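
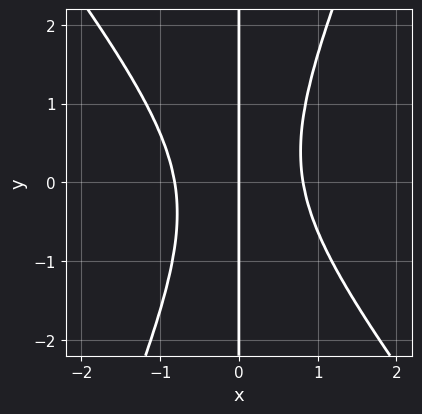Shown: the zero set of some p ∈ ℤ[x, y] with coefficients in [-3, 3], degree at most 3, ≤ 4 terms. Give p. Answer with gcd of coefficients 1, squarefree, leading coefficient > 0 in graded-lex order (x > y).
3*x^3 + x^2*y - x*y^2 - 2*x

First, degree: a generic line meets the curve in up to 3 points, so deg p = 3.
Then, reading off the gridlines: every point of the y-axis in the box is on the curve; it crosses the x-axis at the gridline x = 0.
Finally, these observations pin down the coefficients.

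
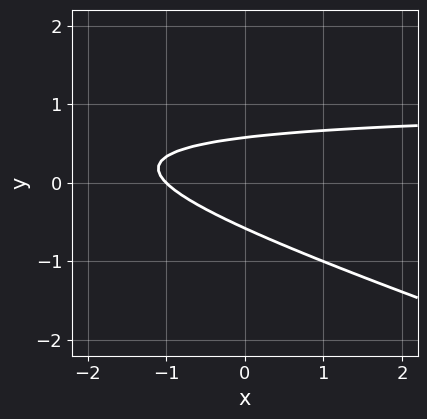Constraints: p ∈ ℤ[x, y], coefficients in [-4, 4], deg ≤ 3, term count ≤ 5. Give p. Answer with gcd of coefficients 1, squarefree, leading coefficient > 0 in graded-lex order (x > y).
x*y + 3*y^2 - x - 1

Degree: the shape is more complex than any degree-1 curve, so deg p = 2.
From the visible intercepts: it crosses the x-axis at the gridline x = -1.
Together with the visible shape, these determine p as stated.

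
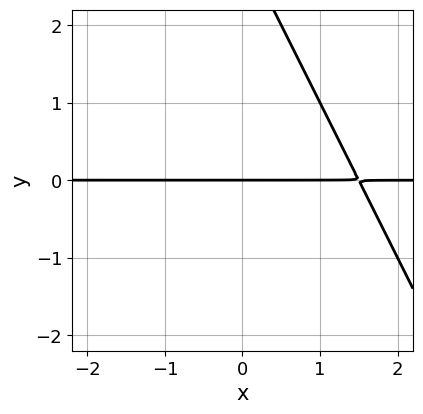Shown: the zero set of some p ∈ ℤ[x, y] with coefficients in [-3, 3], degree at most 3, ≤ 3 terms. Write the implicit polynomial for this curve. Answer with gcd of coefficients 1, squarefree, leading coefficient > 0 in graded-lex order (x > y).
(a) deg p = 2. A generic line meets the curve in up to 2 points.
(b) Observable constraints: one y-axis crossing is at y = 0; every point of the x-axis in the box is on the curve.
(c) Putting this together gives p.

2*x*y + y^2 - 3*y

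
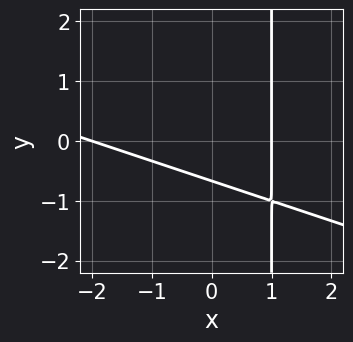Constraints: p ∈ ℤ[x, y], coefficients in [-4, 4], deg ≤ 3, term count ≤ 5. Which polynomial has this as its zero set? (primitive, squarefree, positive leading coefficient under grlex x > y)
x^2 + 3*x*y + x - 3*y - 2

1. deg p = 2. A generic line meets the curve in up to 2 points.
2. Against the integer gridlines: the x-axis gridline crossings are at x ∈ {-2, 1}.
3. These observations pin down the coefficients.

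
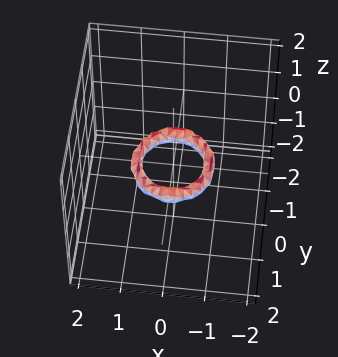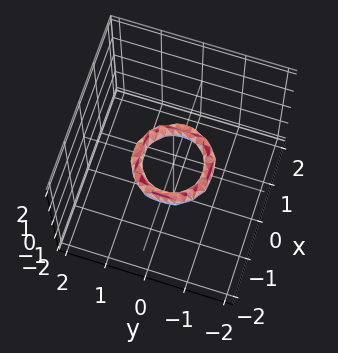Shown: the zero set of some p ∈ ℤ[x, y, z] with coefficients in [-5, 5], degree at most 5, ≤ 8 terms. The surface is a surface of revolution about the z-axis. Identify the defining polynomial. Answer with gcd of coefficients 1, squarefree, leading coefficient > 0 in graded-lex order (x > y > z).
2*x^4 + 4*x^2*y^2 + 2*y^4 - 3*x^2 - 3*y^2 + 2*z^2 + 1

The degree is 4 — the shape is more complex than any degree-3 surface.
By symmetry, the surface is invariant under rotation about z: p = q(x² + y², z).
From the visible intercepts: a circular section at z = 0 has radius between 0 and 1; the y-axis gridline crossings are at y ∈ {-1, 1}; the surface avoids every integer z-axis point in the box; the x-axis gridline crossings are at x ∈ {-1, 1}.
Matching integer coefficients to the picture gives p.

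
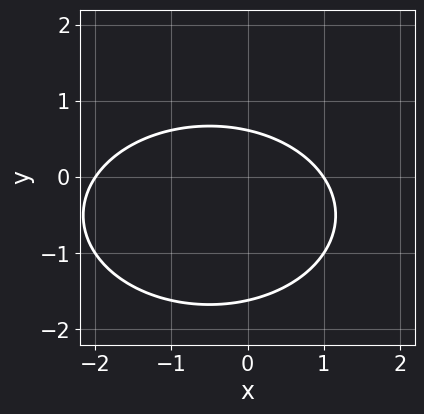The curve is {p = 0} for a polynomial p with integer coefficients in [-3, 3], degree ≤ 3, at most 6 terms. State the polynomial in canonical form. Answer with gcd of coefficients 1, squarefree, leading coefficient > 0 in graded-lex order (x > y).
x^2 + 2*y^2 + x + 2*y - 2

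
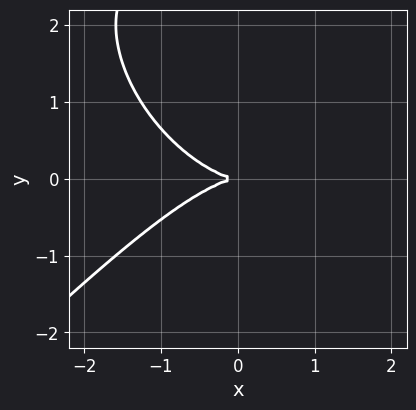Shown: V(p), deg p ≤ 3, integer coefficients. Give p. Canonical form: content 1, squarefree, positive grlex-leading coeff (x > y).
x^3 - y^3 + 3*y^2

(a) Degree: the shape is more complex than any degree-2 curve, so deg p = 3.
(b) Reading off the gridlines: it meets the x-axis at x = 0 (among the integer gridlines); it meets the y-axis at y = 0 (among the integer gridlines).
(c) Assembling these constraints gives the stated polynomial.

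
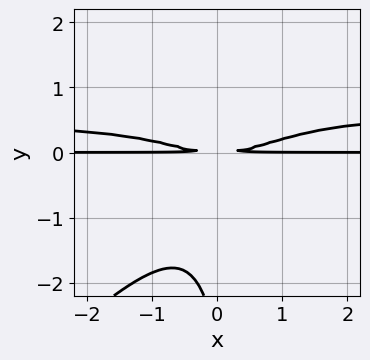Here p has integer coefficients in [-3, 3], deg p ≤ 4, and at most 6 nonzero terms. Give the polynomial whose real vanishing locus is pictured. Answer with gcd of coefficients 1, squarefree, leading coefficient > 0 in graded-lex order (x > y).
Degree: the shape is more complex than any degree-3 curve, so deg p = 4.
Observable constraints: the visible x-axis segment lies entirely on the curve.
Together with the visible shape, these determine p as stated.

2*x^2*y^2 - 2*x*y^3 - x^2*y + y^3 + 3*y^2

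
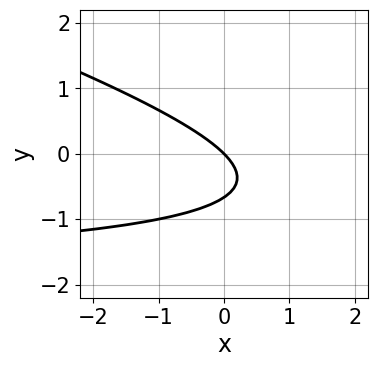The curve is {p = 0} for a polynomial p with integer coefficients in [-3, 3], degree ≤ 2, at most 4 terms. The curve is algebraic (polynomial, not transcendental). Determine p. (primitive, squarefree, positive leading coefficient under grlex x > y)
1. deg p = 2.
2. Against the integer gridlines: it meets the x-axis at x = 0 (among the integer gridlines); it meets the y-axis at y = 0 (among the integer gridlines).
3. Solving for integer coefficients yields p as stated.

x*y + 3*y^2 + 2*x + 2*y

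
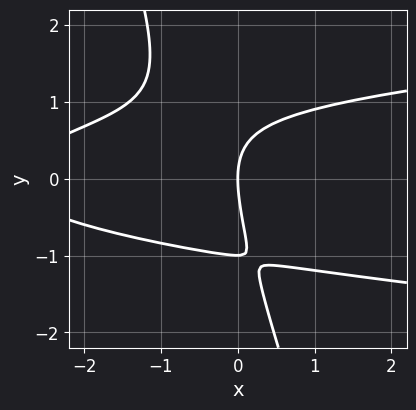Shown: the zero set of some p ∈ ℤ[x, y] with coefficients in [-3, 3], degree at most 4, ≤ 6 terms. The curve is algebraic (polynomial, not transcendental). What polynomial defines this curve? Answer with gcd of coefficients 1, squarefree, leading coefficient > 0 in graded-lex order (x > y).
3*x*y^2 + y^3 - x^2 + y^2 - 3*x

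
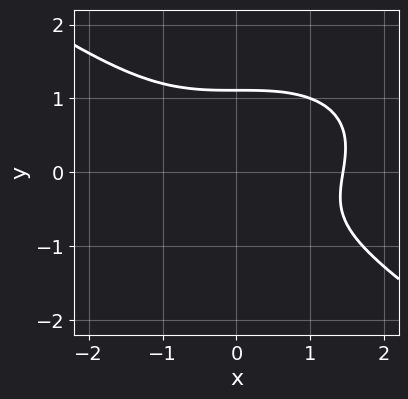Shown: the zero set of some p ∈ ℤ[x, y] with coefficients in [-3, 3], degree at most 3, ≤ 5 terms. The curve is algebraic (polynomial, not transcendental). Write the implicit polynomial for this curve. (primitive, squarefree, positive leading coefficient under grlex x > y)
x^3 + 3*y^3 - y - 3

(a) The degree is 3 — the shape is more complex than any degree-2 curve.
(b) Matching integer coefficients to the picture gives p.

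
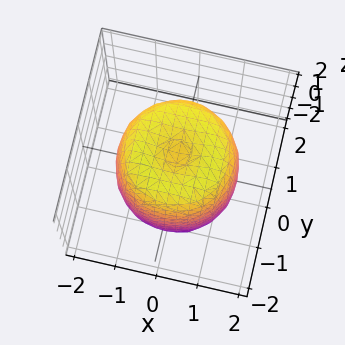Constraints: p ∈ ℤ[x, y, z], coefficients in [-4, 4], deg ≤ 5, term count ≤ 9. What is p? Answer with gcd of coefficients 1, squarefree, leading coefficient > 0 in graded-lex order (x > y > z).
2*x^4 + 4*x^2*y^2 + 2*y^4 - 3*x^2 - 3*y^2 + z^2 - 2

First, deg p = 4. A generic line meets the surface in up to 4 points.
Then, symmetries: every cross-section ⟂ z is a circle, so x, y appear only via x² + y².
Next, checking where it meets the axes: a circular section at z = -1 has radius between 1 and 2.
Finally, assembling these constraints gives the stated polynomial.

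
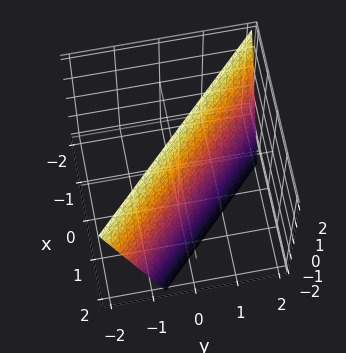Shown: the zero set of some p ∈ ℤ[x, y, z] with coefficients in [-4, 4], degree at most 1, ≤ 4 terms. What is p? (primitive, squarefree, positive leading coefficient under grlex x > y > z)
(a) deg p = 1. Every cross-section is a straight line — this is a plane.
(b) From the visible intercepts: it meets the z-axis at z = 2 (among the integer gridlines).
(c) Assembling these constraints gives the stated polynomial.

3*x + 3*y + z - 2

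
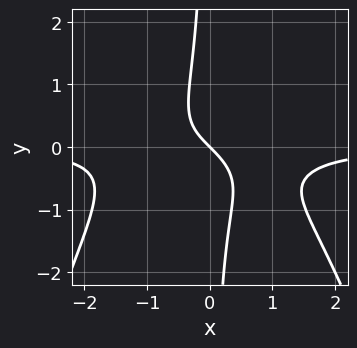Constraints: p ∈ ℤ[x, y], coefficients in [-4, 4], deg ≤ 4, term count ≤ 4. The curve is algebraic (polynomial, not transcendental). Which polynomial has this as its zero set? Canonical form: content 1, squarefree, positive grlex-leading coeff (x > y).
x^3*y + 2*x*y^2 + x + y

(a) deg p = 4. The shape is more complex than any degree-3 curve.
(b) From the visible intercepts: it meets the y-axis at y = 0 (among the integer gridlines); it crosses the x-axis at the gridline x = 0.
(c) Fitting integer coefficients to these (and the overall shape) gives p.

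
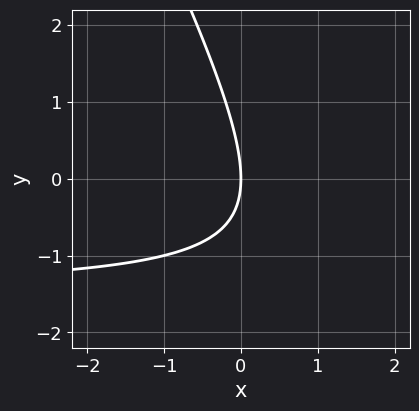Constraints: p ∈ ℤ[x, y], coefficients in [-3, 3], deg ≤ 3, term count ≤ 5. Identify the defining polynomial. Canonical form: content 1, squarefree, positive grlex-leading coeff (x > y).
2*x*y + y^2 + 3*x

Degree: a generic line meets the curve in up to 2 points, so deg p = 2.
Against the integer gridlines: one x-axis crossing is at x = 0; one y-axis crossing is at y = 0.
These observations pin down the coefficients.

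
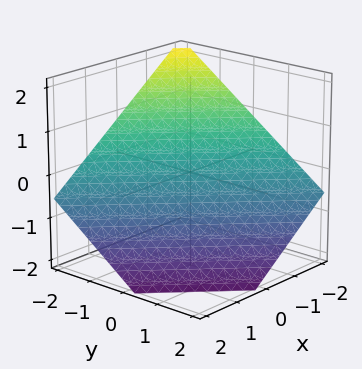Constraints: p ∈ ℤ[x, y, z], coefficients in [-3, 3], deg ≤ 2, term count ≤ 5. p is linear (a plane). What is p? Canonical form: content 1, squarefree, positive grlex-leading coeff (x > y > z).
First, the degree is 1 — the surface is flat (a plane).
Then, against the integer gridlines: it meets the y-axis at y = -1 (among the integer gridlines); it meets the x-axis at x = -1 (among the integer gridlines).
Finally, putting this together gives p.

2*x + 2*y + 3*z + 2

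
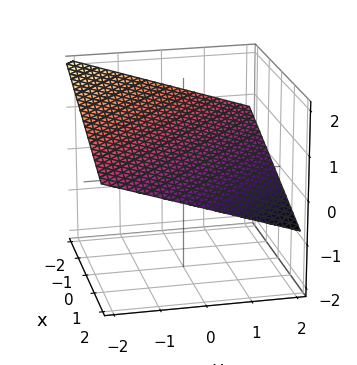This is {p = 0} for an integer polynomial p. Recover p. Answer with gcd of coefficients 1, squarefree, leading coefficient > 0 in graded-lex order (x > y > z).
x + y + 3*z - 2

1. Degree: the surface is flat (a plane), so deg p = 1.
2. From the visible intercepts: one y-axis crossing is at y = 2; it meets the x-axis at x = 2 (among the integer gridlines).
3. These observations pin down the coefficients.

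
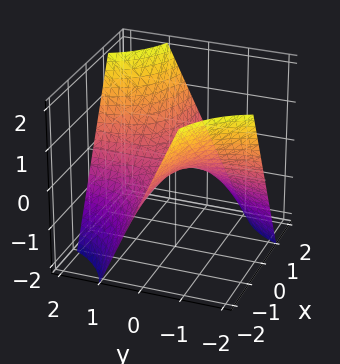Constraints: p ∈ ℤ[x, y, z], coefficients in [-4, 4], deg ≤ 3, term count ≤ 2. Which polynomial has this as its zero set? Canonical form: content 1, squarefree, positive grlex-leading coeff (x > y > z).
(a) deg p = 2. A saddle surface; a quadric.
(b) Reading off the gridlines: every point of the y-axis in the box is on the surface; it meets the z-axis at z = 0 (among the integer gridlines); the visible x-axis segment lies entirely on the surface.
(c) Matching integer coefficients to the picture gives p.

x*y - z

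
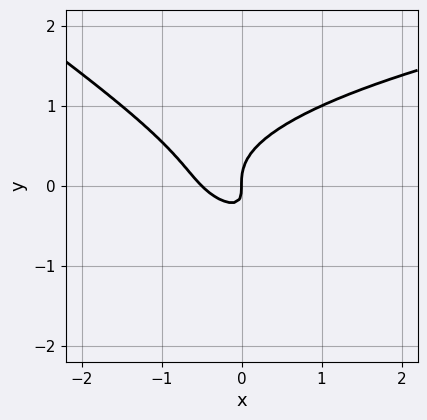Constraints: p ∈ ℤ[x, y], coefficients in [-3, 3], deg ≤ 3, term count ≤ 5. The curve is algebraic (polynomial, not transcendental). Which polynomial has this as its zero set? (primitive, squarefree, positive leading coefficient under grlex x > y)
2*x*y^2 + 3*y^3 - 2*x^2 - 2*x*y - x

The degree is 3 — no degree-2 curve has this shape.
Observable constraints: one x-axis crossing is at x = 0; it meets the y-axis at y = 0 (among the integer gridlines).
Together with the visible shape, these determine p as stated.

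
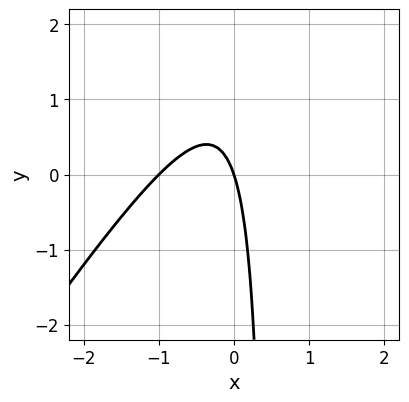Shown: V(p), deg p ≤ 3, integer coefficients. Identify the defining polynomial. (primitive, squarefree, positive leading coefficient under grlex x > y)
3*x^2 - 2*x*y + 3*x + y

1. The degree is 2 — no degree-1 curve has this shape.
2. Reading off the gridlines: it meets the y-axis at y = 0 (among the integer gridlines); among the integer gridlines, it crosses the x-axis at x ∈ {-1, 0}.
3. Putting this together gives p.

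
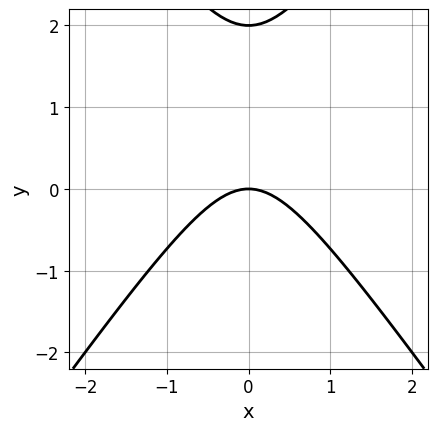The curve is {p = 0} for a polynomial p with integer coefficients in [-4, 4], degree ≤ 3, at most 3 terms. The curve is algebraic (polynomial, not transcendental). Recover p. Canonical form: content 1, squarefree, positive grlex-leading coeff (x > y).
First, the degree is 2 — a generic line meets the curve in up to 2 points.
Then, symmetries: mirror symmetry x ↦ −x ⇒ only even powers of x.
Next, from the visible intercepts: it crosses the x-axis at the gridline x = 0; the y-axis gridline crossings are at y ∈ {0, 2}.
Finally, these observations pin down the coefficients.

2*x^2 - y^2 + 2*y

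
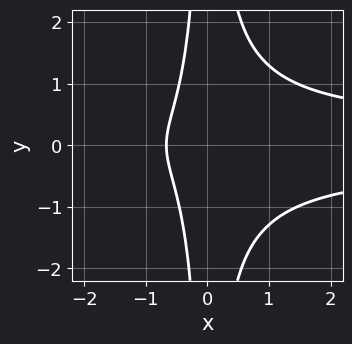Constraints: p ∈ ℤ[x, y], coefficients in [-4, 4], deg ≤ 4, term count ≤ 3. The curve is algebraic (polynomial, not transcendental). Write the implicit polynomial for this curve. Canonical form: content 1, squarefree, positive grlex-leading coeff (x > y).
deg p = 4. No degree-3 curve has this shape.
Symmetries: mirror symmetry y ↦ −y ⇒ only even powers of y.
Reading off the gridlines: no y-intercept at any integer in the box.
Together with the visible shape, these determine p as stated.

3*x^2*y^2 - 3*x - 2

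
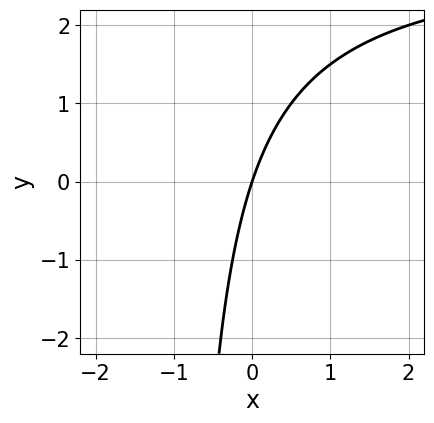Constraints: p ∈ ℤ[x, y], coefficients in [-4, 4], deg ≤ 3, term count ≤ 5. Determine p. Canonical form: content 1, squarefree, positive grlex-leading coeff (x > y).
(a) The degree is 2 — a generic line meets the curve in up to 2 points.
(b) Reading off the gridlines: it crosses the x-axis at the gridline x = 0; it meets the y-axis at y = 0 (among the integer gridlines).
(c) These observations pin down the coefficients.

x*y - 3*x + y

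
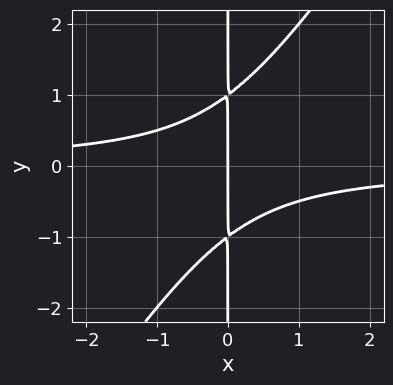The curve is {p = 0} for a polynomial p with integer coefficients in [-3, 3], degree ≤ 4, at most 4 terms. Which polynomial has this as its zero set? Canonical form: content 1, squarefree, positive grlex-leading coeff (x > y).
3*x^2*y - 2*x*y^2 + 2*x

Degree: the shape is more complex than any degree-2 curve, so deg p = 3.
From the axis intercepts and sections: it crosses the x-axis at the gridline x = 0; every point of the y-axis in the box is on the curve.
Matching integer coefficients to the picture gives p.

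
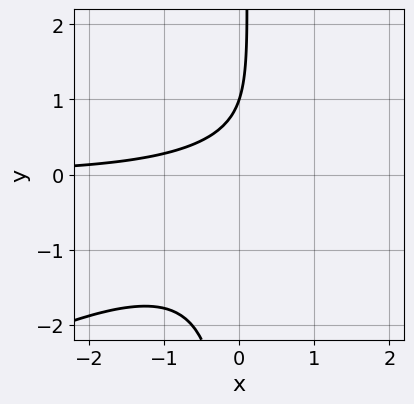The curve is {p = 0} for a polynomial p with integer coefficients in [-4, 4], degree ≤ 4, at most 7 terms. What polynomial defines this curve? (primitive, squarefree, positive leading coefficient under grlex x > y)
x^2*y - 2*x*y^2 - x*y + y - 1

deg p = 3.
Against the integer gridlines: no x-intercept at any integer in the box; it crosses the y-axis at the gridline y = 1.
Together with the visible shape, these determine p as stated.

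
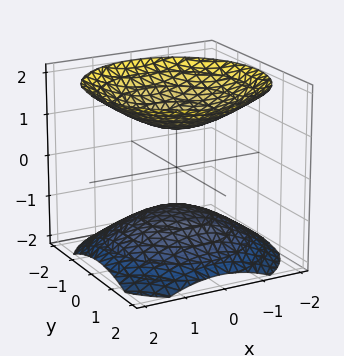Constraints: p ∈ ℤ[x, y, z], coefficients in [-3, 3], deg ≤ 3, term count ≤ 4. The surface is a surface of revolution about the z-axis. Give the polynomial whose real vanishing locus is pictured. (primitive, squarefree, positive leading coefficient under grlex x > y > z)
2*x^2 + 2*y^2 - 3*z^2 + 3

First, the picture has 2 separate pieces. They look like related sheets of one shape, so recover p as a whole.
Next, deg p = 2. No degree-1 surface has this shape.
Then, by symmetry, the z-axis is an axis of rotation, so x and y enter only as x² + y².
Then, from the axis intercepts and sections: among the integer gridlines, it crosses the z-axis at z ∈ {-1, 1}; it misses every integer gridline on the x-axis; no y-intercept at any integer in the box.
Finally, putting this together gives p.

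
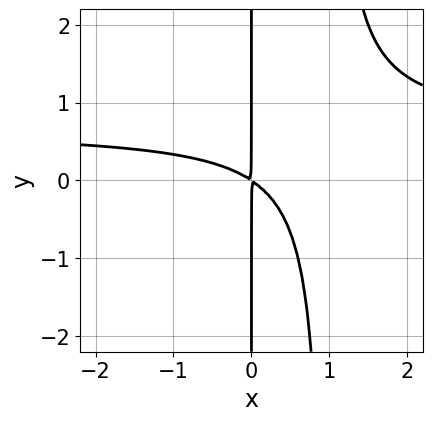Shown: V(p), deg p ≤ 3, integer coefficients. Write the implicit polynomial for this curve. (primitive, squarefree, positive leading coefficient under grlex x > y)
3*x^2*y - 2*x^2 - 3*x*y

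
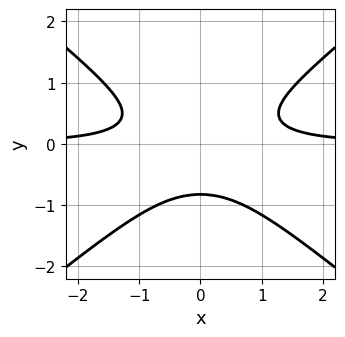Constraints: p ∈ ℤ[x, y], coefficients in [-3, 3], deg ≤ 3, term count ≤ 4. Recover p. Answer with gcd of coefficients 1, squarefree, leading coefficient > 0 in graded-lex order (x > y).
First, the degree is 3 — no degree-2 curve has this shape.
Next, symmetries: mirror symmetry x ↦ −x ⇒ only even powers of x.
Next, from the axis intercepts and sections: the curve avoids every integer x-axis point in the box.
Finally, matching integer coefficients to the picture gives p.

2*x^2*y - 3*y^3 - y^2 - 1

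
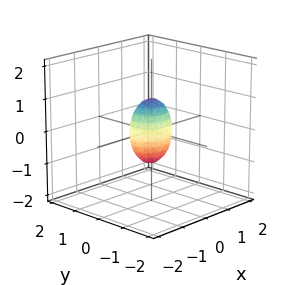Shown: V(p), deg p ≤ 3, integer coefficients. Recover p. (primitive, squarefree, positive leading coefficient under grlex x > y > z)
(a) deg p = 2. A closed, bounded, convex surface; a quadric.
(b) Symmetries: it's symmetric under y → −y, forcing even powers of y; it's symmetric under x → −x, forcing even powers of x; it's symmetric under z → −z, forcing even powers of z.
(c) Reading off the gridlines: among the integer gridlines, it crosses the z-axis at z ∈ {-1, 1}.
(d) Matching integer coefficients to the picture gives p.

2*x^2 + 3*y^2 + z^2 - 1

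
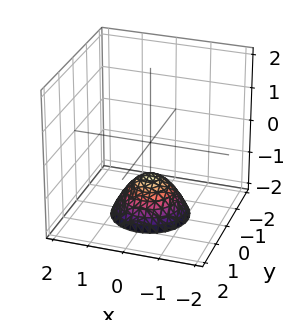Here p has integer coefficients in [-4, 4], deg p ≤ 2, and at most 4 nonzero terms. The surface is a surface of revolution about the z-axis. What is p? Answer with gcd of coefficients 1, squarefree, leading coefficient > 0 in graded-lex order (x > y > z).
First, degree: no degree-1 surface has this shape, so deg p = 2.
Next, symmetries: the z-axis is an axis of rotation, so x and y enter only as x² + y².
Next, checking where it meets the axes: it meets the z-axis at z = -1 (among the integer gridlines); it misses every integer gridline on the y-axis.
Finally, matching integer coefficients to the picture gives p.

x^2 + y^2 + z + 1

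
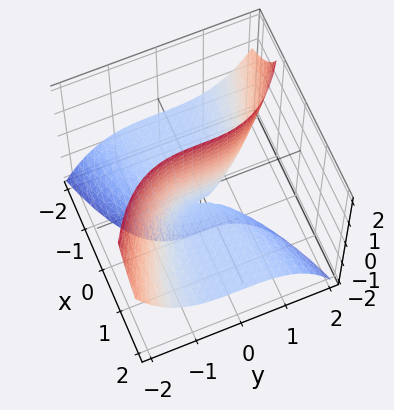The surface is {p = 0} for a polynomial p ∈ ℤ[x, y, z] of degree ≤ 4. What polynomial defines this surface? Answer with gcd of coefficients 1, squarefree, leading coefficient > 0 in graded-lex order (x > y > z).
y^3 + 3*x*z + 2*x

deg p = 3.
Observable constraints: the visible z-axis segment lies entirely on the surface; it crosses the y-axis at the gridline y = 0; it meets the x-axis at x = 0 (among the integer gridlines).
Fitting integer coefficients to these (and the overall shape) gives p.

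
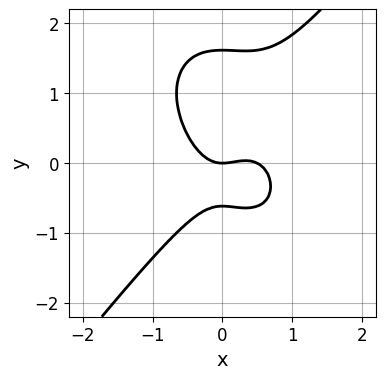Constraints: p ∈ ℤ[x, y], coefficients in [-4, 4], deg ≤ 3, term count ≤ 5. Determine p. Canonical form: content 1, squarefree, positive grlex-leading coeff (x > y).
2*x^3 - y^3 - x^2 + y^2 + y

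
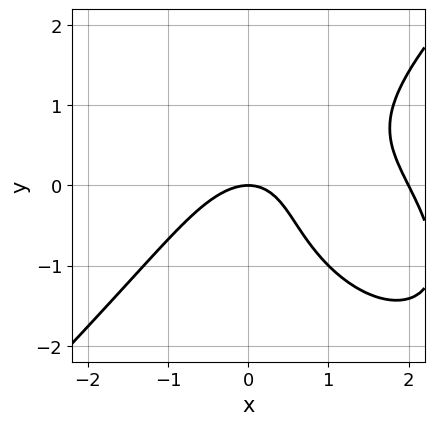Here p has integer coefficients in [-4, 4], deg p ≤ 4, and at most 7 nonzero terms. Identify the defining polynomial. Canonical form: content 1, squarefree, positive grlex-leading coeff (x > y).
x^3 - y^3 - 2*x^2 + 2*x*y - 2*y

1. The degree is 3 — the shape is more complex than any degree-2 curve.
2. Reading off the gridlines: among the integer gridlines, it crosses the x-axis at x ∈ {0, 2}; it crosses the y-axis at the gridline y = 0.
3. Together with the visible shape, these determine p as stated.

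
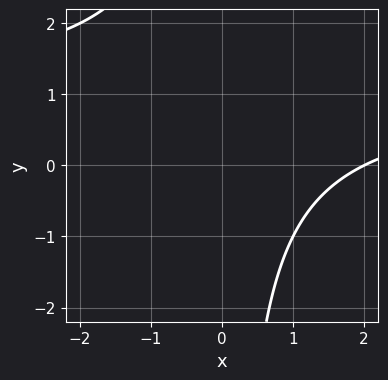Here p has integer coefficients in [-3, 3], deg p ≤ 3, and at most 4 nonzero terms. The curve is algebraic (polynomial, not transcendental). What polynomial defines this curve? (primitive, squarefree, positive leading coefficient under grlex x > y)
x*y - x + 2

1. The degree is 2 — the shape is more complex than any degree-1 curve.
2. Checking where it meets the axes: the curve avoids every integer y-axis point in the box; it meets the x-axis at x = 2 (among the integer gridlines).
3. Fitting integer coefficients to these (and the overall shape) gives p.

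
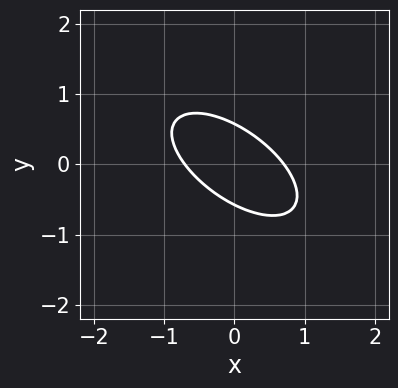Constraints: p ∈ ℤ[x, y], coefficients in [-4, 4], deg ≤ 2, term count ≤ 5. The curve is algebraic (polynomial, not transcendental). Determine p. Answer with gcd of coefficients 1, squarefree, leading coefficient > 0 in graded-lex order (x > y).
The degree is 2 — a generic line meets the curve in up to 2 points.
Matching integer coefficients to the picture gives p.

2*x^2 + 3*x*y + 3*y^2 - 1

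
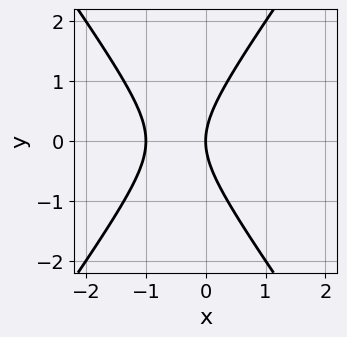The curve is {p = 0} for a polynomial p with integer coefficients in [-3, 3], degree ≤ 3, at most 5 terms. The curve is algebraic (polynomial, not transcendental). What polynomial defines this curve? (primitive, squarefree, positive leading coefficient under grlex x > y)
2*x^2 - y^2 + 2*x

(a) The degree is 2 — the shape is more complex than any degree-1 curve.
(b) Symmetries: mirror symmetry y ↦ −y ⇒ only even powers of y.
(c) Observable constraints: among the integer gridlines, it crosses the x-axis at x ∈ {-1, 0}; it meets the y-axis at y = 0 (among the integer gridlines).
(d) Fitting integer coefficients to these (and the overall shape) gives p.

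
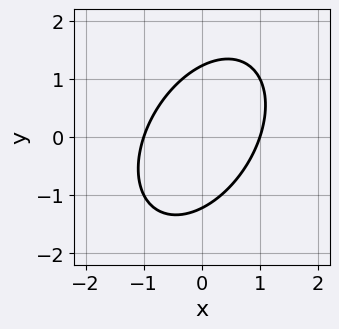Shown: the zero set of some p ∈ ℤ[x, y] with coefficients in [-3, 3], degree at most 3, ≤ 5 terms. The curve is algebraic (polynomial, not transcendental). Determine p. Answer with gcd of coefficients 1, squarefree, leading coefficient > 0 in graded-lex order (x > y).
3*x^2 - 2*x*y + 2*y^2 - 3

(a) The degree is 2 — a generic line meets the curve in up to 2 points.
(b) From the axis intercepts and sections: the x-axis gridline crossings are at x ∈ {-1, 1}.
(c) Putting this together gives p.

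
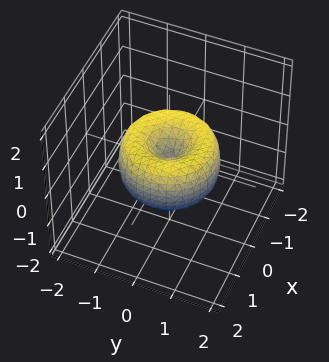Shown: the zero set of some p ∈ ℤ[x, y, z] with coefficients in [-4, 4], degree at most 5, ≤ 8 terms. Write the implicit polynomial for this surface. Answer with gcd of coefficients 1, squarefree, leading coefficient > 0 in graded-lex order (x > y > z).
2*x^4 + 4*x^2*y^2 + 2*y^4 - 3*x^2 - 3*y^2 + 2*z^2

First, the degree is 4 — the shape is more complex than any degree-3 surface.
Next, symmetries: rotational symmetry about the z-axis ⇒ p depends on x, y only through x² + y².
Next, checking where it meets the axes: it crosses the x-axis at the gridline x = 0; it meets the z-axis at z = 0 (among the integer gridlines); a circular section at z = 0 has radius between 1 and 2; one y-axis crossing is at y = 0.
Finally, putting this together gives p.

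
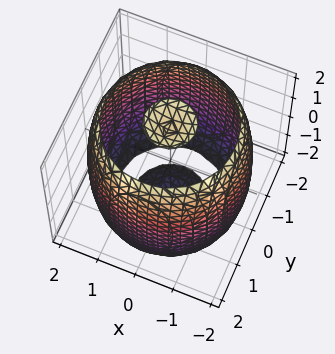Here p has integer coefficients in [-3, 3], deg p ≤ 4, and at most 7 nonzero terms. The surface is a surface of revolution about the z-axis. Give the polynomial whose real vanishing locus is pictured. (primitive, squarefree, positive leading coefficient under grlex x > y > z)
x^4 + 2*x^2*y^2 + y^4 - 3*x^2 - 3*y^2 + z^2 - 3

There are 3 components.
deg p = 4.
By symmetry, the surface is invariant under rotation about z: p = q(x² + y², z).
Reading off the gridlines: a circular section at z = -2 has radius between 0 and 1.
Together with the visible shape, these determine p as stated.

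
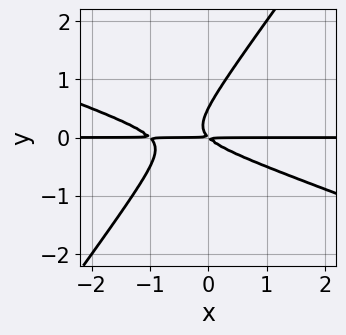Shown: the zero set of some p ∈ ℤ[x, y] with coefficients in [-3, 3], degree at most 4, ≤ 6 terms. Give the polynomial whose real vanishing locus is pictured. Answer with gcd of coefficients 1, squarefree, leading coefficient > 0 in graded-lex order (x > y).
1. deg p = 3.
2. From the visible intercepts: every point of the x-axis in the box is on the curve.
3. Fitting integer coefficients to these (and the overall shape) gives p.

x^2*y + 2*x*y^2 - 2*y^3 + x*y + y^2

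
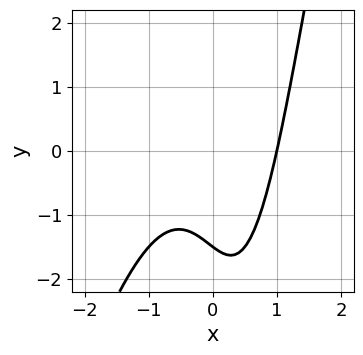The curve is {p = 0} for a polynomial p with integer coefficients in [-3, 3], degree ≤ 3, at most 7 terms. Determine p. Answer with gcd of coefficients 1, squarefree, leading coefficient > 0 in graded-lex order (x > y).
3*x^3 - x^2*y + x*y - 2*y - 3

deg p = 3.
Against the integer gridlines: it meets the x-axis at x = 1 (among the integer gridlines).
Fitting integer coefficients to these (and the overall shape) gives p.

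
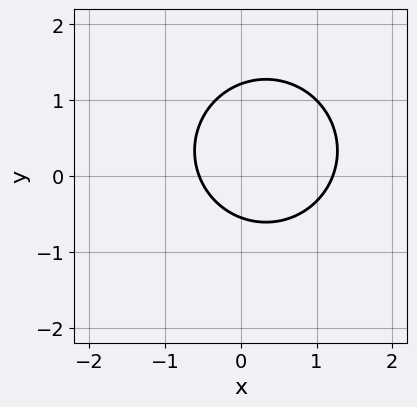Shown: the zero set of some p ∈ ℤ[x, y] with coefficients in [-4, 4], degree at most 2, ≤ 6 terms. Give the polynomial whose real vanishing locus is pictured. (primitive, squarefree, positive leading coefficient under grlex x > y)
3*x^2 + 3*y^2 - 2*x - 2*y - 2

First, degree: no degree-1 curve has this shape, so deg p = 2.
Finally, putting this together gives p.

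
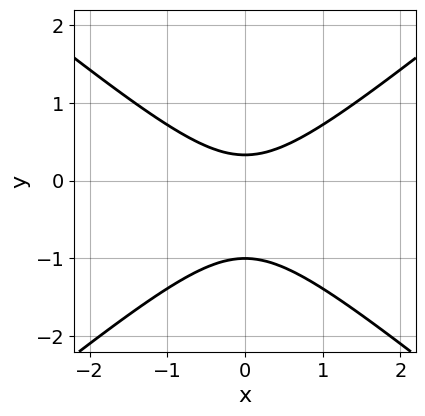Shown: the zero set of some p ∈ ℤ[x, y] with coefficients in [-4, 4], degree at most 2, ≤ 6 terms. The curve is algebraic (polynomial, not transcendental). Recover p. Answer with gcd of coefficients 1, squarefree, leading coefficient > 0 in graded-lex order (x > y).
1. Degree: the shape is more complex than any degree-1 curve, so deg p = 2.
2. Symmetries: mirror symmetry x ↦ −x ⇒ only even powers of x.
3. Checking where it meets the axes: it misses every integer gridline on the x-axis; one y-axis crossing is at y = -1.
4. Assembling these constraints gives the stated polynomial.

2*x^2 - 3*y^2 - 2*y + 1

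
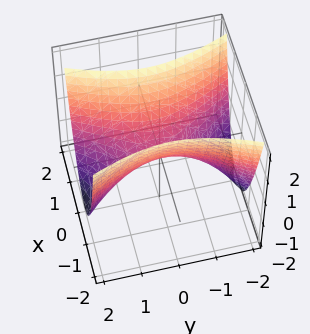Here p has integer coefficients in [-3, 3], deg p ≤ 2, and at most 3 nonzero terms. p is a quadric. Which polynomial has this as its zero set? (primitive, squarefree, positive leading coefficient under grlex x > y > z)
3*x^2 - y^2 - 2*z

(a) Degree: a saddle surface; a quadric, so deg p = 2.
(b) Symmetries: the y ↦ −y reflection is a symmetry, so y appears only in even powers; the x ↦ −x reflection is a symmetry, so x appears only in even powers.
(c) Checking where it meets the axes: it meets the z-axis at z = 0 (among the integer gridlines); one x-axis crossing is at x = 0.
(d) Putting this together gives p.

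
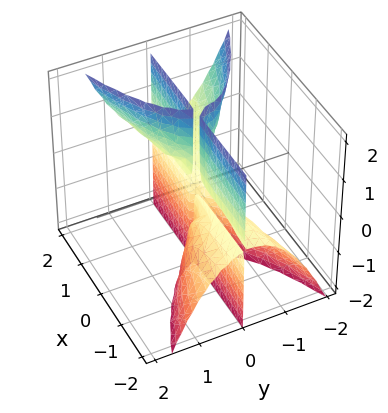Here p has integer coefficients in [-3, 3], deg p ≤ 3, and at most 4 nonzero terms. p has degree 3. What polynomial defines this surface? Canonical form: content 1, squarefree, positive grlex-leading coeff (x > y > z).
The picture has 3 separate pieces. They look like related sheets of one shape, so recover p as a whole.
deg p = 3. The shape is more complex than any degree-2 surface.
Against the integer gridlines: the visible z-axis segment lies entirely on the surface; the visible x-axis segment lies entirely on the surface.
Fitting integer coefficients to these (and the overall shape) gives p.

2*x*y*z - 3*y^3 - y^2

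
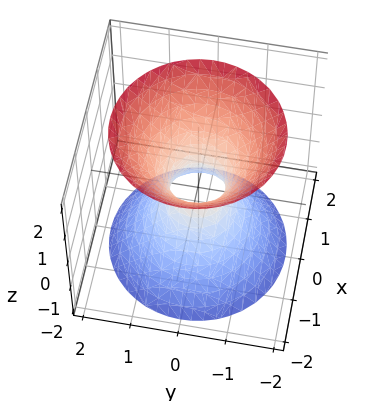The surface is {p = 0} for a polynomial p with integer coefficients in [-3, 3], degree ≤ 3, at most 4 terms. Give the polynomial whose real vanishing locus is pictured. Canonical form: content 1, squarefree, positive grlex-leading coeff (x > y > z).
3*x^2 + 3*y^2 - 2*z^2 - 1

The degree is 2 — an hourglass — one-sheet hyperboloid; a quadric.
Symmetries: mirror symmetry z ↦ −z ⇒ only even powers of z; the surface is invariant under rotation about z: p = q(x² + y², z).
Against the integer gridlines: a circular section at z = -2 has radius between 1 and 2; the surface avoids every integer z-axis point in the box.
These observations pin down the coefficients.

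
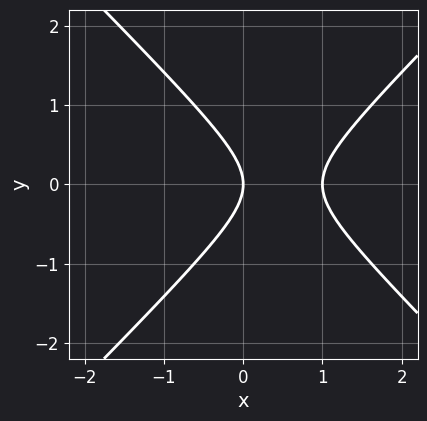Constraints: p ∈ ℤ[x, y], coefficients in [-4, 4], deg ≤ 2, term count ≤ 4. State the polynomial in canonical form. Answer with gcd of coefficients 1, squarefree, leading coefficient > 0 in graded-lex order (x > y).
(a) Degree: the shape is more complex than any degree-1 curve, so deg p = 2.
(b) Symmetries: it's symmetric under y → −y, forcing even powers of y.
(c) Observable constraints: the x-axis gridline crossings are at x ∈ {0, 1}; it meets the y-axis at y = 0 (among the integer gridlines).
(d) Putting this together gives p.

x^2 - y^2 - x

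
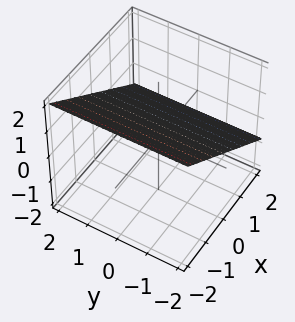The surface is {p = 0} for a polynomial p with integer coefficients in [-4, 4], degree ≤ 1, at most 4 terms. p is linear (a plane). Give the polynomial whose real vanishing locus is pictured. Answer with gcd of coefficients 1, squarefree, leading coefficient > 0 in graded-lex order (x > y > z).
(a) Degree: the surface is flat (a plane), so deg p = 1.
(b) Reading off the gridlines: the surface avoids every integer y-axis point in the box; it crosses the x-axis at the gridline x = 1.
(c) Fitting integer coefficients to these (and the overall shape) gives p.

2*x + 3*z - 2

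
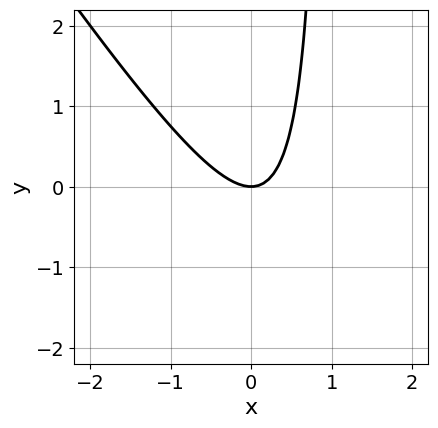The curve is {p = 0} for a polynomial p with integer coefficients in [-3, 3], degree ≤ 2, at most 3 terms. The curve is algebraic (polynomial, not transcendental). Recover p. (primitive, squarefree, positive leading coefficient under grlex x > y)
1. The degree is 2 — the shape is more complex than any degree-1 curve.
2. Reading off the gridlines: it crosses the x-axis at the gridline x = 0; it crosses the y-axis at the gridline y = 0.
3. Solving for integer coefficients yields p as stated.

3*x^2 + 2*x*y - 2*y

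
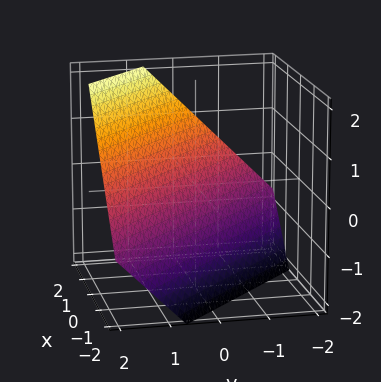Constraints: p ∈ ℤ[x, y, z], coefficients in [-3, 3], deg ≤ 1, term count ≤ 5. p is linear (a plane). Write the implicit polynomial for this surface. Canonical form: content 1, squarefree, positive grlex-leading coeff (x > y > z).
3*x + 3*y - 3*z - 2

First, degree: the surface is flat (a plane), so deg p = 1.
Finally, matching integer coefficients to the picture gives p.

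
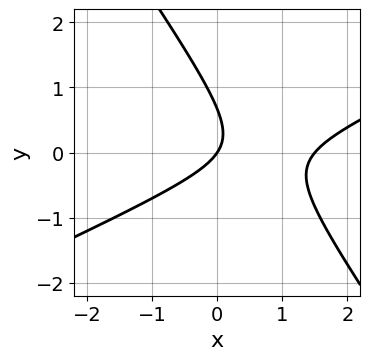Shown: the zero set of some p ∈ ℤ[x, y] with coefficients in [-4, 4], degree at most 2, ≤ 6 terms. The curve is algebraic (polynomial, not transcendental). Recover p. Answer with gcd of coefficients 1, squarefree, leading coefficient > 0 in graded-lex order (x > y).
First, degree: a generic line meets the curve in up to 2 points, so deg p = 2.
Then, from the axis intercepts and sections: it meets the x-axis at x = 0 (among the integer gridlines); one y-axis crossing is at y = 0.
Finally, assembling these constraints gives the stated polynomial.

2*x^2 - 3*x*y - 3*y^2 - 3*x + 2*y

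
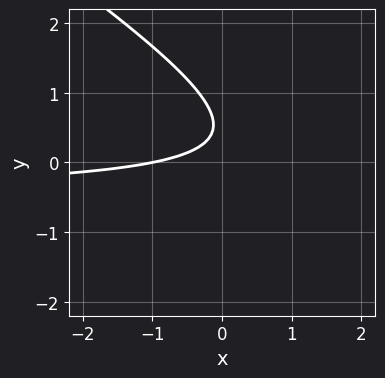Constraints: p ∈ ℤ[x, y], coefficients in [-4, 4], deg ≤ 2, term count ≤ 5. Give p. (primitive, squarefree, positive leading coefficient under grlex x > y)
First, the degree is 2 — no degree-1 curve has this shape.
Then, against the integer gridlines: no y-intercept at any integer in the box; it crosses the x-axis at the gridline x = -1.
Finally, fitting integer coefficients to these (and the overall shape) gives p.

2*x*y + 3*y^2 + x - 3*y + 1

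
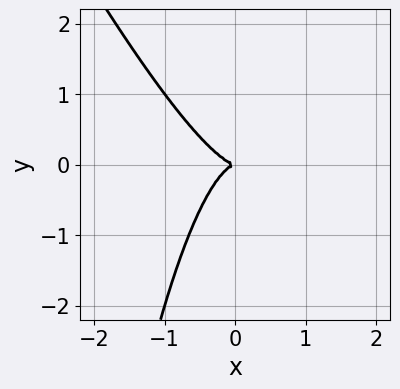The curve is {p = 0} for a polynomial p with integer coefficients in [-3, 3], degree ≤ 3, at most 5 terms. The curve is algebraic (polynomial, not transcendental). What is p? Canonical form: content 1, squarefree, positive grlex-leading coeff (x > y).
First, degree: the shape is more complex than any degree-2 curve, so deg p = 3.
Next, checking where it meets the axes: one y-axis crossing is at y = 0; it crosses the x-axis at the gridline x = 0.
Finally, these observations pin down the coefficients.

2*x^3 + x^2*y + y^2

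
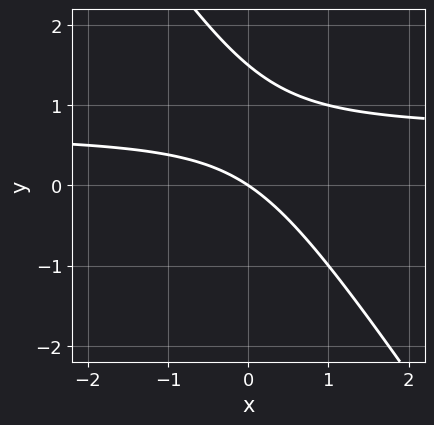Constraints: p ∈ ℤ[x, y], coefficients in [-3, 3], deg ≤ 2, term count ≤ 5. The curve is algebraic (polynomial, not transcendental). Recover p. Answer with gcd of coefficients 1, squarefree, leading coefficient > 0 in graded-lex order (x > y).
3*x*y + 2*y^2 - 2*x - 3*y

1. deg p = 2. The shape is more complex than any degree-1 curve.
2. From the axis intercepts and sections: one y-axis crossing is at y = 0; one x-axis crossing is at x = 0.
3. Assembling these constraints gives the stated polynomial.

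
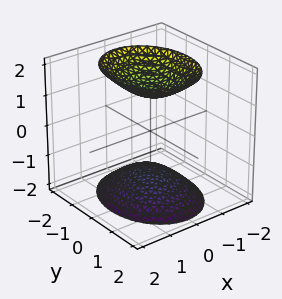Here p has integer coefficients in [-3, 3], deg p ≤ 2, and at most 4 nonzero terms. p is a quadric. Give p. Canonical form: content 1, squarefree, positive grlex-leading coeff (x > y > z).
(a) There are 2 components. They look like related sheets of one shape, so recover p as a whole.
(b) deg p = 2. Two sheets facing apart; a quadric.
(c) Symmetries: it's symmetric under x → −x, forcing even powers of x; the y ↦ −y reflection is a symmetry, so y appears only in even powers; the z ↦ −z reflection is a symmetry, so z appears only in even powers.
(d) Reading off the gridlines: no y-intercept at any integer in the box; the surface avoids every integer x-axis point in the box.
(e) Solving for integer coefficients yields p as stated.

3*x^2 + 2*y^2 - 2*z^2 + 3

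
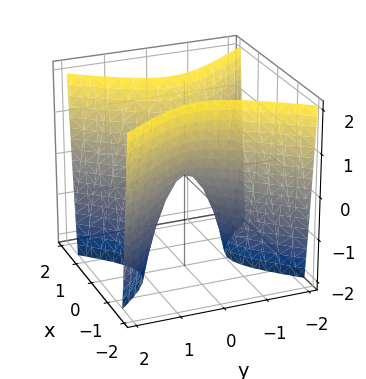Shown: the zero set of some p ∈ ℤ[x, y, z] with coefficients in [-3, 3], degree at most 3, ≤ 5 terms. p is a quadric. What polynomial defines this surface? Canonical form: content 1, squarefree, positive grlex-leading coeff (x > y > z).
3*x^2 - 2*y^2 - z

(a) Degree: a hyperbolic paraboloid; a quadric, so deg p = 2.
(b) Symmetries: the x ↦ −x reflection is a symmetry, so x appears only in even powers; the y ↦ −y reflection is a symmetry, so y appears only in even powers.
(c) Observable constraints: it meets the x-axis at x = 0 (among the integer gridlines); it crosses the z-axis at the gridline z = 0; it crosses the y-axis at the gridline y = 0.
(d) Putting this together gives p.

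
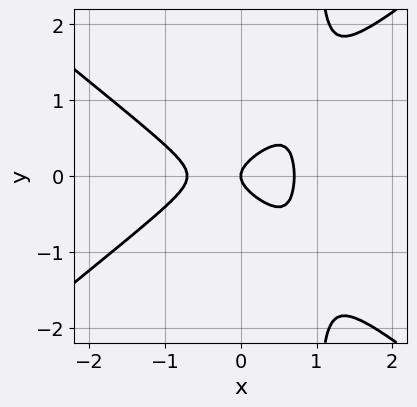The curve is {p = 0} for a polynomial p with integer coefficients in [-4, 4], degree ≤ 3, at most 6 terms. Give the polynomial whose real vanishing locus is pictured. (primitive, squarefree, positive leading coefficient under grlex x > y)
2*x^3 - 3*x*y^2 + 3*y^2 - x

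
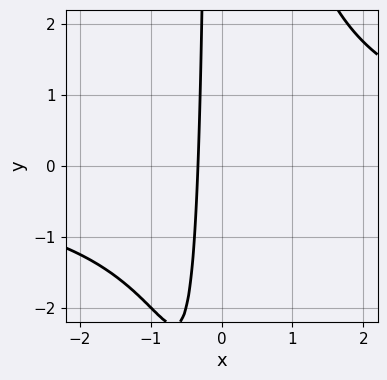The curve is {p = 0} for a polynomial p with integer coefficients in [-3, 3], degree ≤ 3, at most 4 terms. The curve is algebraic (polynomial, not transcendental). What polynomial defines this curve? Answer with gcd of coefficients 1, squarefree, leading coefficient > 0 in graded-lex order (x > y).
x^2*y - 3*x - 1

Degree: a generic line meets the curve in up to 3 points, so deg p = 3.
Checking where it meets the axes: it misses every integer gridline on the y-axis.
These observations pin down the coefficients.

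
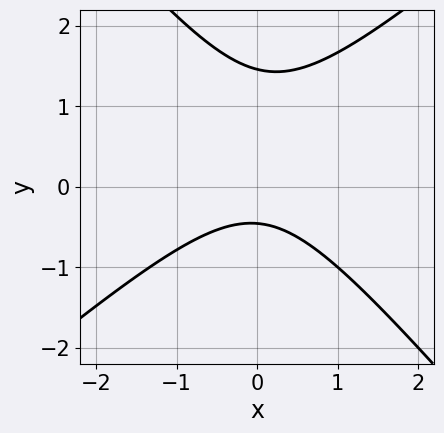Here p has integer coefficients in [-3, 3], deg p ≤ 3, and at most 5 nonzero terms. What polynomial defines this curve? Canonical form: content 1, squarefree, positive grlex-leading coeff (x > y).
3*x^2 - x*y - 3*y^2 + 3*y + 2

1. deg p = 2. The shape is more complex than any degree-1 curve.
2. Observable constraints: it misses every integer gridline on the x-axis.
3. Matching integer coefficients to the picture gives p.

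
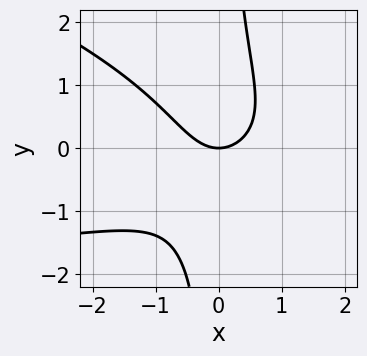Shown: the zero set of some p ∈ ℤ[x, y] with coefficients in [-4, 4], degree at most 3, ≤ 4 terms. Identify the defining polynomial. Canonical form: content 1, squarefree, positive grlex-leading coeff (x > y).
x^2*y + 3*x*y^2 + 3*x^2 - 3*y

1. The degree is 3 — a generic line meets the curve in up to 3 points.
2. From the visible intercepts: it crosses the y-axis at the gridline y = 0; it meets the x-axis at x = 0 (among the integer gridlines).
3. These observations pin down the coefficients.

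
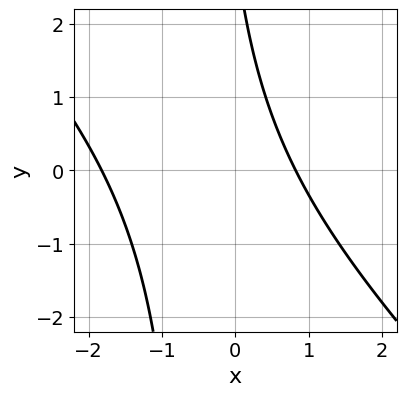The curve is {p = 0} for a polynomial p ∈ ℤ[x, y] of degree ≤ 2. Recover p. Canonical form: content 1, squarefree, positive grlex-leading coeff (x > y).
1. The degree is 2 — no degree-1 curve has this shape.
2. From the axis intercepts and sections: the curve avoids every integer y-axis point in the box.
3. Solving for integer coefficients yields p as stated.

2*x^2 + 2*x*y + 2*x + y - 3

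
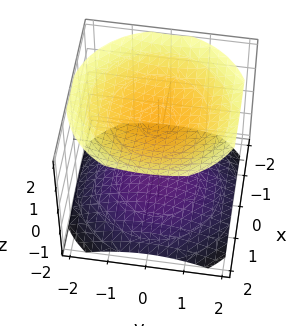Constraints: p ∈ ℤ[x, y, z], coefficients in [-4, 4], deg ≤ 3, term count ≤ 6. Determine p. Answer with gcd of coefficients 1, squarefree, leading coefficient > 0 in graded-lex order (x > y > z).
1. I count 2 distinct pieces. Treating them together as one polynomial.
2. The degree is 2 — a generic line meets the surface in up to 2 points.
3. Symmetries: rotational symmetry about the z-axis ⇒ p depends on x, y only through x² + y².
4. Against the integer gridlines: the surface avoids every integer y-axis point in the box; it misses every integer gridline on the x-axis.
5. Fitting integer coefficients to these (and the overall shape) gives p.

x^2 + y^2 - 2*z^2 + 3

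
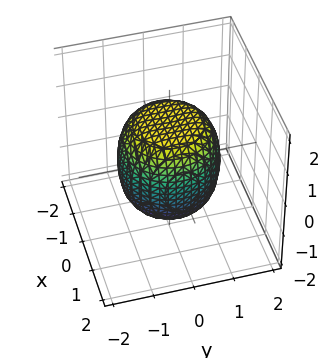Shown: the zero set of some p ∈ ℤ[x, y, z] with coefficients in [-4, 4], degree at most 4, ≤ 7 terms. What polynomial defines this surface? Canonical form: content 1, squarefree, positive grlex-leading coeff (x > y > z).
2*x^4 + 4*x^2*y^2 + 2*y^4 - x^2 - y^2 + 2*z^2 - 3

deg p = 4. No degree-3 surface has this shape.
Symmetries: the surface is invariant under rotation about z: p = q(x² + y², z).
From the visible intercepts: a circular section at z = 1 has radius exactly 1.
Together with the visible shape, these determine p as stated.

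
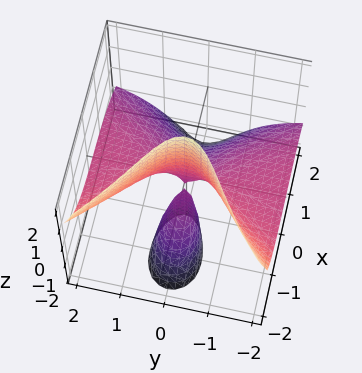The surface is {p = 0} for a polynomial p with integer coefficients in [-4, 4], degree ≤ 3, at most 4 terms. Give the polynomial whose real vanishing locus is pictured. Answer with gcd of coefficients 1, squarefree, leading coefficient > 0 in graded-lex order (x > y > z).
x^3 + 3*y^2*z + 2*x*z + x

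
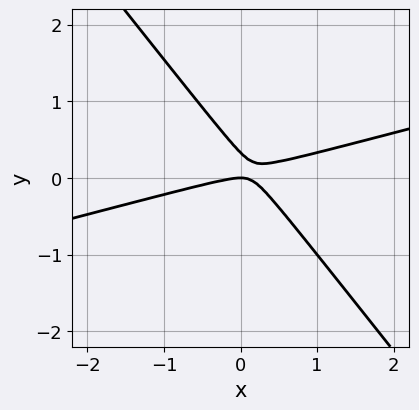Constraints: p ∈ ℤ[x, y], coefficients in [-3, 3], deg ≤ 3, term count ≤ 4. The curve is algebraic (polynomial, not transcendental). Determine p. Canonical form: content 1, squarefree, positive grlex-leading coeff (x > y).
First, deg p = 2.
Then, observable constraints: it crosses the x-axis at the gridline x = 0; it meets the y-axis at y = 0 (among the integer gridlines).
Finally, fitting integer coefficients to these (and the overall shape) gives p.

x^2 - 3*x*y - 3*y^2 + y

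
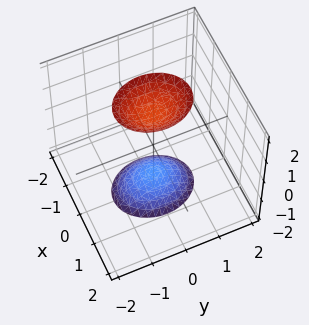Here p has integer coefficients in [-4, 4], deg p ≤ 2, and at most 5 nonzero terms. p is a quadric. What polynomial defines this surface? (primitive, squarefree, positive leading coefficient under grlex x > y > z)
I count 2 distinct pieces. They look like related sheets of one shape, so recover p as a whole.
The degree is 2 — two sheets facing apart; a quadric.
Symmetries: mirror symmetry y ↦ −y ⇒ only even powers of y; the x ↦ −x reflection is a symmetry, so x appears only in even powers; mirror symmetry z ↦ −z ⇒ only even powers of z.
Checking where it meets the axes: the surface avoids every integer y-axis point in the box; the surface avoids every integer x-axis point in the box.
Putting this together gives p.

3*x^2 + 2*y^2 - z^2 + 2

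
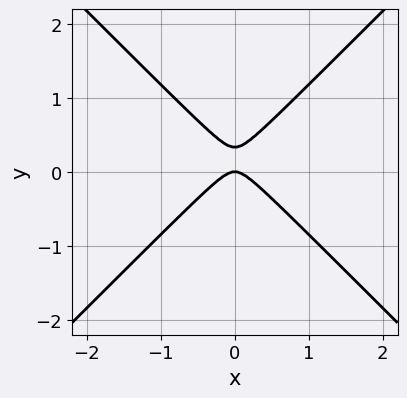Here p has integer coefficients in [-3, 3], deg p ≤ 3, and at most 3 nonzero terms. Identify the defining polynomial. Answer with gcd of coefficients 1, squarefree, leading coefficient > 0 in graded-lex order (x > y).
3*x^2 - 3*y^2 + y

Degree: no degree-1 curve has this shape, so deg p = 2.
Symmetries: mirror symmetry x ↦ −x ⇒ only even powers of x.
From the visible intercepts: it meets the y-axis at y = 0 (among the integer gridlines); it crosses the x-axis at the gridline x = 0.
Putting this together gives p.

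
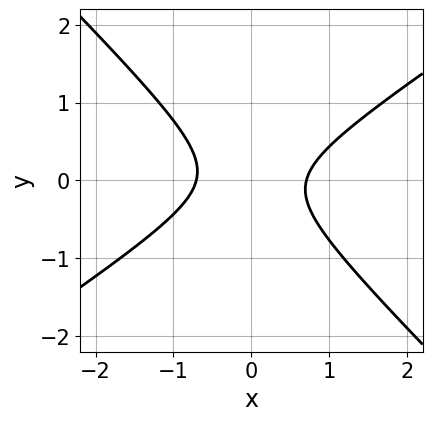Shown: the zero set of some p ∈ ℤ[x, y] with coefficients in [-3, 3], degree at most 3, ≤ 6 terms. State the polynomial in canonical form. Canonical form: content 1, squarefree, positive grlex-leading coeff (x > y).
2*x^2 - x*y - 3*y^2 - 1

1. Degree: no degree-1 curve has this shape, so deg p = 2.
2. Against the integer gridlines: it misses every integer gridline on the y-axis.
3. These observations pin down the coefficients.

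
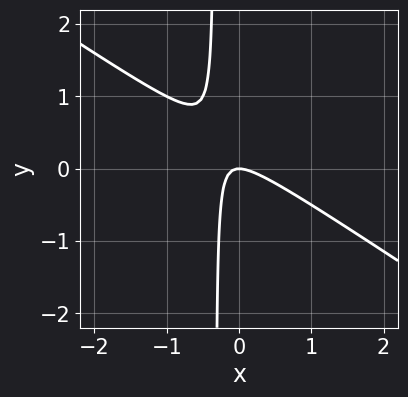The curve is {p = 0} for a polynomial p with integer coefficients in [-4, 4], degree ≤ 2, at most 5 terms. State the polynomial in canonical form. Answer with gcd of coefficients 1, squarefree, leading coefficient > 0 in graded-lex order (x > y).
2*x^2 + 3*x*y + y

First, deg p = 2.
Next, from the axis intercepts and sections: it crosses the x-axis at the gridline x = 0; it crosses the y-axis at the gridline y = 0.
Finally, together with the visible shape, these determine p as stated.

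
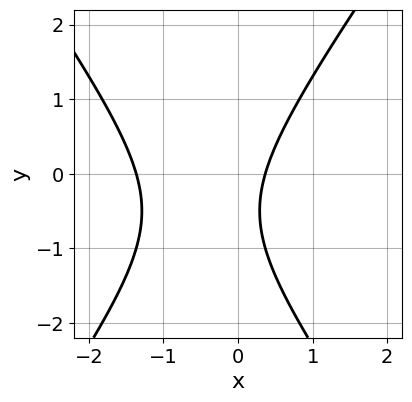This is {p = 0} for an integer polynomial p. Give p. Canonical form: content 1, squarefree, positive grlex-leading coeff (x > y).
First, deg p = 2. The shape is more complex than any degree-1 curve.
Next, from the visible intercepts: the curve avoids every integer y-axis point in the box.
Finally, these observations pin down the coefficients.

2*x^2 - y^2 + 2*x - y - 1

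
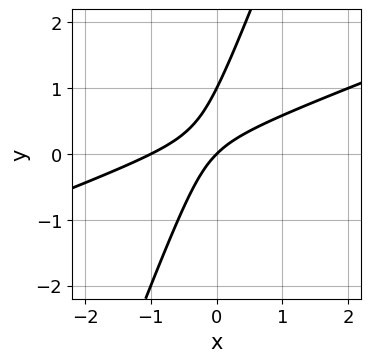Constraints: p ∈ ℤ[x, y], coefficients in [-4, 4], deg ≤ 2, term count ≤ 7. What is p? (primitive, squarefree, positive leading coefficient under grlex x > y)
x^2 - 3*x*y + y^2 + x - y

First, deg p = 2. No degree-1 curve has this shape.
Next, checking where it meets the axes: the y-axis gridline crossings are at y ∈ {0, 1}; among the integer gridlines, it crosses the x-axis at x ∈ {-1, 0}.
Finally, fitting integer coefficients to these (and the overall shape) gives p.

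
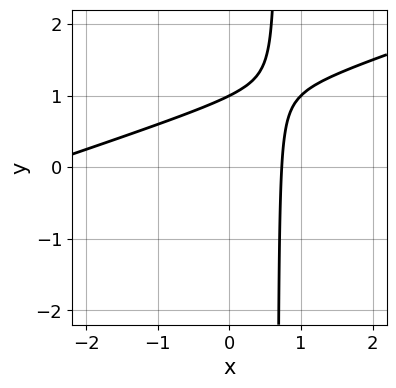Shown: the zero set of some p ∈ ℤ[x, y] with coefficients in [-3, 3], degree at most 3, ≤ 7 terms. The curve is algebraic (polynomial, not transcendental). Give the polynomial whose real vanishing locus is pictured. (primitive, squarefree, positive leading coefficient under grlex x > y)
deg p = 2. No degree-1 curve has this shape.
Reading off the gridlines: one y-axis crossing is at y = 1.
These observations pin down the coefficients.

x^2 - 3*x*y + 2*x + 2*y - 2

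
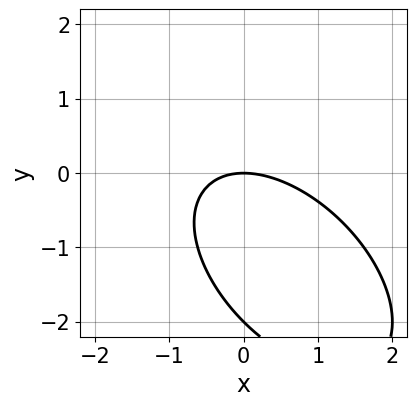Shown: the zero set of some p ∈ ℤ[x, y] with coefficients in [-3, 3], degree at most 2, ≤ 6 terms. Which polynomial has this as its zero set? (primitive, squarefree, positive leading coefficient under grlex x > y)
x^2 + x*y + y^2 + 2*y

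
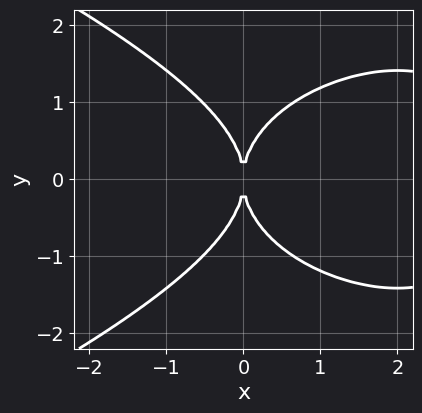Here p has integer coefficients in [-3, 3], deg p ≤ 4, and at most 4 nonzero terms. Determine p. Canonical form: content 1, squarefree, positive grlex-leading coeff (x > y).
y^4 + x^3 - 3*x^2

Degree: a generic line meets the curve in up to 4 points, so deg p = 4.
Symmetries: mirror symmetry y ↦ −y ⇒ only even powers of y.
From the axis intercepts and sections: it meets the x-axis at x = 0 (among the integer gridlines); it crosses the y-axis at the gridline y = 0.
These observations pin down the coefficients.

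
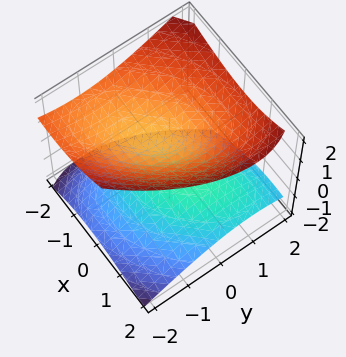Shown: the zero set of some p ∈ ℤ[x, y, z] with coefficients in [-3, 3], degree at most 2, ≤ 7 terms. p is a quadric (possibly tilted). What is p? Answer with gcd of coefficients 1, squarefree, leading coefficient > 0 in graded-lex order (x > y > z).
1. There are 2 components.
2. The degree is 2 — a generic line meets the surface in up to 2 points.
3. Against the integer gridlines: no y-intercept at any integer in the box; no x-intercept at any integer in the box.
4. Fitting integer coefficients to these (and the overall shape) gives p.

x^2 - x*y + x*z + y^2 - 2*z^2 + 1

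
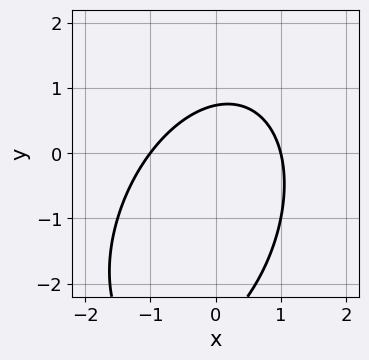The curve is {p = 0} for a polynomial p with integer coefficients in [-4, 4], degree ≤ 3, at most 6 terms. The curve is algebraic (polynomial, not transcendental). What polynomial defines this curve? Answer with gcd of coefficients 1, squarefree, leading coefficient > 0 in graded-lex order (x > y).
2*x^2 - x*y + y^2 + 2*y - 2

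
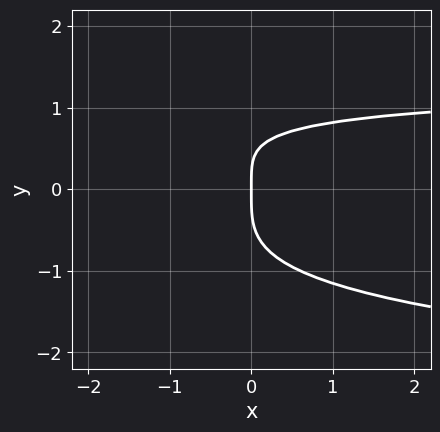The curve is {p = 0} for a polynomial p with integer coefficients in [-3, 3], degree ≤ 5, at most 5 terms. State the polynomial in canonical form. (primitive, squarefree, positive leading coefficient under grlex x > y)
3*y^4 + 2*x*y - 3*x

The degree is 4 — no degree-3 curve has this shape.
From the axis intercepts and sections: one x-axis crossing is at x = 0; it meets the y-axis at y = 0 (among the integer gridlines).
Together with the visible shape, these determine p as stated.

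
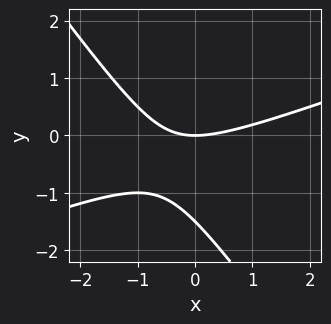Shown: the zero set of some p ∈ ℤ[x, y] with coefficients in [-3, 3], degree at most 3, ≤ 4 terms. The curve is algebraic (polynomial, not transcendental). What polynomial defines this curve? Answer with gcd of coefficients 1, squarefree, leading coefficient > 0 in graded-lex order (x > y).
x^2 - 2*x*y - 2*y^2 - 3*y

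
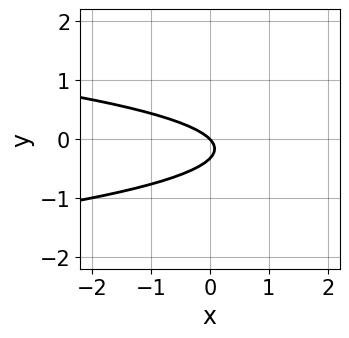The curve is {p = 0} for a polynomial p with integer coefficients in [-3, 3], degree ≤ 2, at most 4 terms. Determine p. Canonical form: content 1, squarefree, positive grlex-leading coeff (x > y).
First, degree: no degree-1 curve has this shape, so deg p = 2.
Then, reading off the gridlines: it crosses the y-axis at the gridline y = 0; one x-axis crossing is at x = 0.
Finally, together with the visible shape, these determine p as stated.

3*y^2 + x + y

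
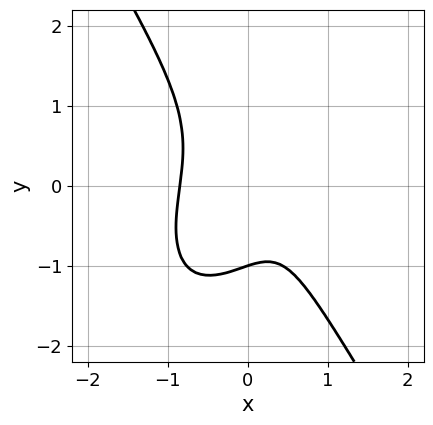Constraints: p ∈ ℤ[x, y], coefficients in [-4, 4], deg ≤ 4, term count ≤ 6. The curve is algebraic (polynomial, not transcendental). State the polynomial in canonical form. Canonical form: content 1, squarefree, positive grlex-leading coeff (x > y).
deg p = 3.
Reading off the gridlines: it crosses the y-axis at the gridline y = -1.
Putting this together gives p.

3*x^3 - x^2*y + y^3 - x + 1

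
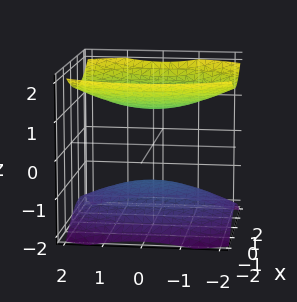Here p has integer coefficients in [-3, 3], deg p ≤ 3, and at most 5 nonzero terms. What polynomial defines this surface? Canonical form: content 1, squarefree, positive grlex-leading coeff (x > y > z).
(a) The picture has 2 separate pieces. They look like related sheets of one shape, so recover p as a whole.
(b) deg p = 2. Two sheets facing apart; a quadric.
(c) Symmetries: the y ↦ −y reflection is a symmetry, so y appears only in even powers; it's symmetric under x → −x, forcing even powers of x; the z ↦ −z reflection is a symmetry, so z appears only in even powers.
(d) Reading off the gridlines: it misses every integer gridline on the y-axis; no x-intercept at any integer in the box; the z-axis gridline crossings are at z ∈ {-1, 1}.
(e) Solving for integer coefficients yields p as stated.

2*x^2 + y^2 - 3*z^2 + 3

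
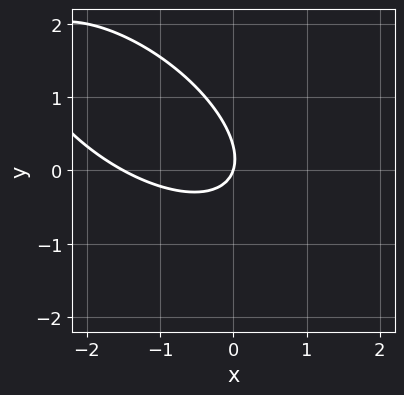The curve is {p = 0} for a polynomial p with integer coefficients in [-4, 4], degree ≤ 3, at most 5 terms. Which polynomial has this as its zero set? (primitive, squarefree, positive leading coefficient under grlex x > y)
1. The degree is 2 — the shape is more complex than any degree-1 curve.
2. Against the integer gridlines: it meets the y-axis at y = 0 (among the integer gridlines); it meets the x-axis at x = 0 (among the integer gridlines).
3. The integer polynomial consistent with all of this is the stated p.

2*x^2 + 3*x*y + 3*y^2 + 3*x - y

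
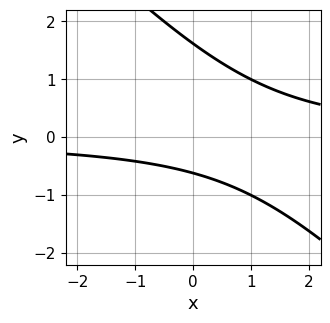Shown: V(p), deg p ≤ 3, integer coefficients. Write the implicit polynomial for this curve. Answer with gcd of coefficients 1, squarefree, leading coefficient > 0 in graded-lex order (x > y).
x*y + y^2 - y - 1

1. Degree: a generic line meets the curve in up to 2 points, so deg p = 2.
2. Checking where it meets the axes: it misses every integer gridline on the x-axis.
3. Together with the visible shape, these determine p as stated.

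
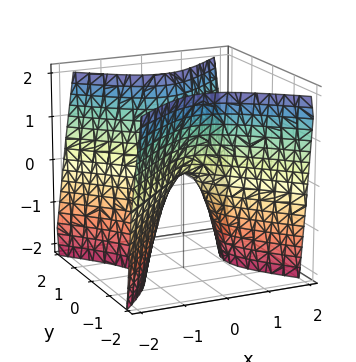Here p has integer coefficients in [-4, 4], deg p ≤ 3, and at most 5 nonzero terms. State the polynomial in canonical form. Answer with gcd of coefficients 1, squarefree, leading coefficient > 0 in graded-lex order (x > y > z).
2*x^2 - 2*y^2 + z

1. deg p = 2. A hyperbolic paraboloid; a quadric.
2. Symmetries: it's symmetric under y → −y, forcing even powers of y; it's symmetric under x → −x, forcing even powers of x.
3. From the axis intercepts and sections: it crosses the x-axis at the gridline x = 0; it crosses the z-axis at the gridline z = 0.
4. Assembling these constraints gives the stated polynomial.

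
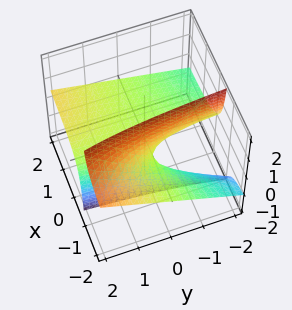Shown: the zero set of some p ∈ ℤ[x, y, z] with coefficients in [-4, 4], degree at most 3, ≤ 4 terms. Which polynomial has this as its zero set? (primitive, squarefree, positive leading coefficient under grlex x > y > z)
x*y - 3*x*z - 2*z

First, the degree is 2 — a generic line meets the surface in up to 2 points.
Next, checking where it meets the axes: every point of the y-axis in the box is on the surface; every point of the x-axis in the box is on the surface; it meets the z-axis at z = 0 (among the integer gridlines).
Finally, assembling these constraints gives the stated polynomial.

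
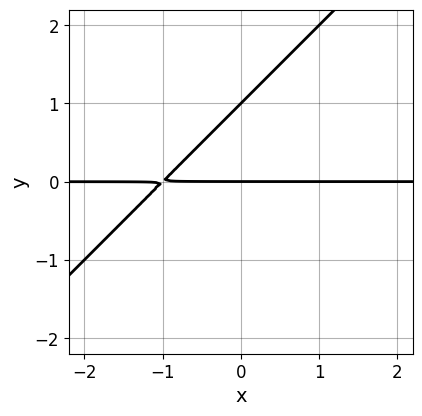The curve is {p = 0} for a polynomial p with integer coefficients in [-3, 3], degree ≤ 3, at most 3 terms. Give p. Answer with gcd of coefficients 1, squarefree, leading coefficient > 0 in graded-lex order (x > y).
x*y - y^2 + y

First, deg p = 2. The shape is more complex than any degree-1 curve.
Next, observable constraints: among the integer gridlines, it crosses the y-axis at y ∈ {0, 1}; the visible x-axis segment lies entirely on the curve.
Finally, matching integer coefficients to the picture gives p.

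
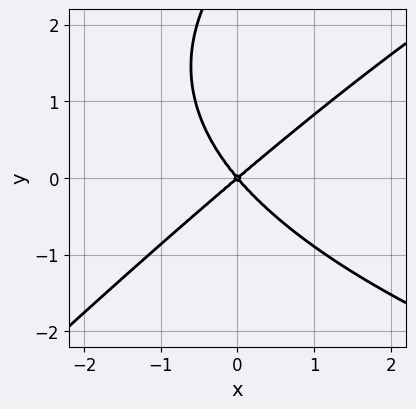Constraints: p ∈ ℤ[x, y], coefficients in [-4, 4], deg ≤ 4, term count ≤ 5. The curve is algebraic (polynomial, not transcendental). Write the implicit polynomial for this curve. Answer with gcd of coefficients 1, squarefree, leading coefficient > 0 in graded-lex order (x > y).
Degree: a generic line meets the curve in up to 3 points, so deg p = 3.
Checking where it meets the axes: it crosses the y-axis at the gridline y = 0; one x-axis crossing is at x = 0.
Assembling these constraints gives the stated polynomial.

x*y^2 - y^3 - 3*x^2 + x*y + 3*y^2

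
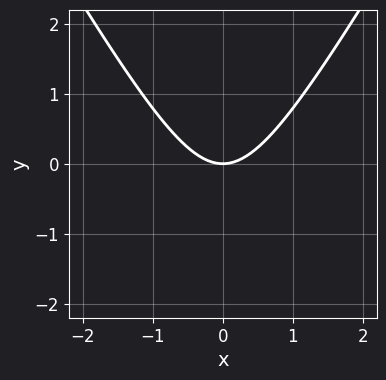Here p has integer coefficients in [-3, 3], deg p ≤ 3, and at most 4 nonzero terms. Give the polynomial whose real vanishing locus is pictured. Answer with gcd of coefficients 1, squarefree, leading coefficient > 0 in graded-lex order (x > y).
3*x^2 - y^2 - 3*y

(a) The degree is 2 — a generic line meets the curve in up to 2 points.
(b) Symmetries: the x ↦ −x reflection is a symmetry, so x appears only in even powers.
(c) Checking where it meets the axes: one x-axis crossing is at x = 0; it crosses the y-axis at the gridline y = 0.
(d) Matching integer coefficients to the picture gives p.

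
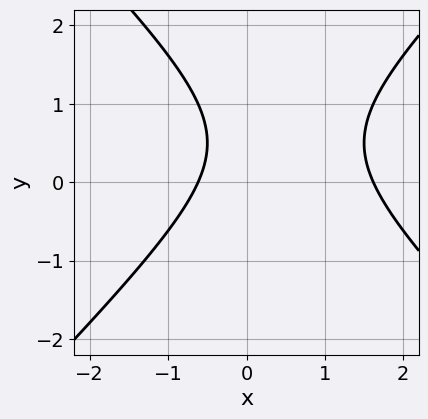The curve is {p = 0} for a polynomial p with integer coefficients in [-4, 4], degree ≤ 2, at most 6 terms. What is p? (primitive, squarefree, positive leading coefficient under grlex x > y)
(a) Degree: a generic line meets the curve in up to 2 points, so deg p = 2.
(b) Against the integer gridlines: no y-intercept at any integer in the box.
(c) Putting this together gives p.

x^2 - y^2 - x + y - 1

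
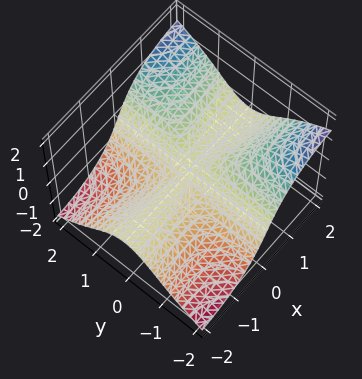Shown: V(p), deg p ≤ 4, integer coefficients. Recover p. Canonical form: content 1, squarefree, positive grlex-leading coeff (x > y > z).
First, deg p = 3. The shape is more complex than any degree-2 surface.
Next, from the visible intercepts: the visible y-axis segment lies entirely on the surface; it meets the z-axis at z = 0 (among the integer gridlines); the visible x-axis segment lies entirely on the surface.
Finally, solving for integer coefficients yields p as stated.

x^2*z - 2*x*y^2 + y^2*z + z^3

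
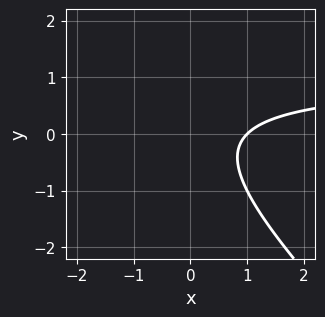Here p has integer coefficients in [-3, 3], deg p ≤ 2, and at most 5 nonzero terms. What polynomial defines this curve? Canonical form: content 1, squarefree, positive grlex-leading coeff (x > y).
First, the degree is 2 — the shape is more complex than any degree-1 curve.
Next, from the visible intercepts: it crosses the x-axis at the gridline x = 1; no y-intercept at any integer in the box.
Finally, together with the visible shape, these determine p as stated.

x*y + y^2 - x + 1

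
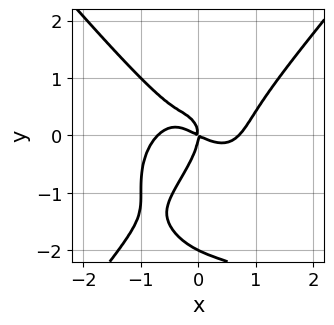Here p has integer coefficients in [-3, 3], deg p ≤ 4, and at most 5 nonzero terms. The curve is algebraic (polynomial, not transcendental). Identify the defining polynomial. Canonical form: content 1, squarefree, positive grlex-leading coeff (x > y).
2*x^4 - y^4 - 2*y^3 - x^2 - 2*x*y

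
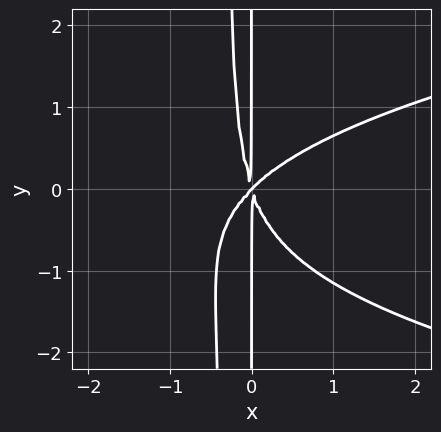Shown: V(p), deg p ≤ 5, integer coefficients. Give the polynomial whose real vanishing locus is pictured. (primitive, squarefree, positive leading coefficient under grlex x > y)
1. Degree: a generic line meets the curve in up to 4 points, so deg p = 4.
2. Against the integer gridlines: every point of the y-axis in the box is on the curve; it meets the x-axis at x = 0 (among the integer gridlines).
3. Together with the visible shape, these determine p as stated.

3*x^2*y^2 - 3*x^3 + 2*x^2*y + x*y^2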